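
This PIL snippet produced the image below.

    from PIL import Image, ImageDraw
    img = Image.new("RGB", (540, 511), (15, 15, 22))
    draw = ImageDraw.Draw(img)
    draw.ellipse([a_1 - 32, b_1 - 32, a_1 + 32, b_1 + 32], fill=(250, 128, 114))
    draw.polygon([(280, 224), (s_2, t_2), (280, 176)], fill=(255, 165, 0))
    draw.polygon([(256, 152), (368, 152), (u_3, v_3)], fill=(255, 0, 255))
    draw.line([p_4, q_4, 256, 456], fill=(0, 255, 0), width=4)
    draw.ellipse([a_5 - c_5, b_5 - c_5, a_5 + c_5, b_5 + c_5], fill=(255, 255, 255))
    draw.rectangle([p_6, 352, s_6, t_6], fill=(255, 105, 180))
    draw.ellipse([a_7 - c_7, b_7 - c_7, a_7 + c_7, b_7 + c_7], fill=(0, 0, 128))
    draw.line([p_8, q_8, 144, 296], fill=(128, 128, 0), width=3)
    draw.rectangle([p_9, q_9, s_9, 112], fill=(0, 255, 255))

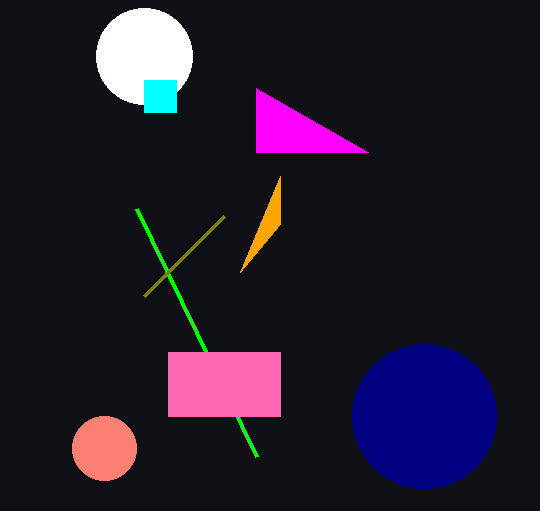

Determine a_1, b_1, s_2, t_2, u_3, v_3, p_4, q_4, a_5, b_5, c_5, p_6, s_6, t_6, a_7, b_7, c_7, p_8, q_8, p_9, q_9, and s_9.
a_1 = 104, b_1 = 448, s_2 = 240, t_2 = 272, u_3 = 256, v_3 = 88, p_4 = 136, q_4 = 208, a_5 = 144, b_5 = 56, c_5 = 48, p_6 = 168, s_6 = 280, t_6 = 416, a_7 = 424, b_7 = 416, c_7 = 72, p_8 = 224, q_8 = 216, p_9 = 144, q_9 = 80, s_9 = 176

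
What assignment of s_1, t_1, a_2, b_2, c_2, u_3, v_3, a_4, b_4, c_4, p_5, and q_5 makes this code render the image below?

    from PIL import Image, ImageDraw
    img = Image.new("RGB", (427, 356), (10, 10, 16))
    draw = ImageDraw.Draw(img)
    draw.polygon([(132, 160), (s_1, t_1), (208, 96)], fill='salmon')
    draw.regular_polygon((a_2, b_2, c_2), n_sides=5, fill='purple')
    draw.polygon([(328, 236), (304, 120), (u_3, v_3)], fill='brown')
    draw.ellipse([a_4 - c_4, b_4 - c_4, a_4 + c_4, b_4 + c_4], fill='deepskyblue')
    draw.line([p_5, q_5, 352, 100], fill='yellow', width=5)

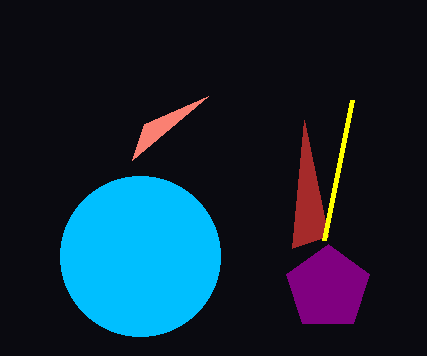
s_1 = 144, t_1 = 124, a_2 = 328, b_2 = 288, c_2 = 44, u_3 = 292, v_3 = 248, a_4 = 140, b_4 = 256, c_4 = 80, p_5 = 324, q_5 = 240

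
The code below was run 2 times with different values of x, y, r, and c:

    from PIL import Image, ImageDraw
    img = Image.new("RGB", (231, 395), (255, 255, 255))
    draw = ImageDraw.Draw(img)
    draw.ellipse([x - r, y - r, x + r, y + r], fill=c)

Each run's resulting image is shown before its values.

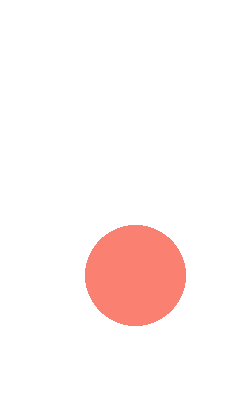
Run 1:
x = 135, y = 275, r = 50, c = 'salmon'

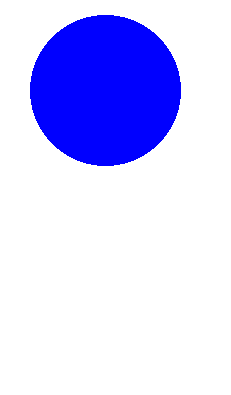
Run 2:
x = 105
y = 90
r = 75
c = 'blue'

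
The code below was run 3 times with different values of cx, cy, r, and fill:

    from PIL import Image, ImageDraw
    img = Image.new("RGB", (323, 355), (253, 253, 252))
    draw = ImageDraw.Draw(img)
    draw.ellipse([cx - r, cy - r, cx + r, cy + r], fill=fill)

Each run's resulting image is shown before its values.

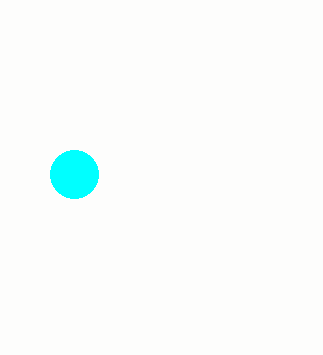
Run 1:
cx = 74; cy = 174; r = 24; fill = 'cyan'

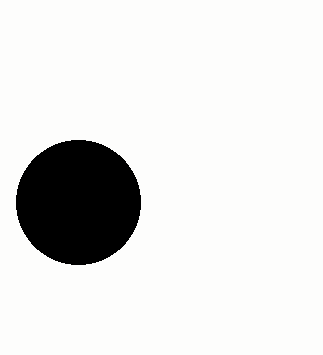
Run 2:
cx = 78, cy = 202, r = 62, fill = 'black'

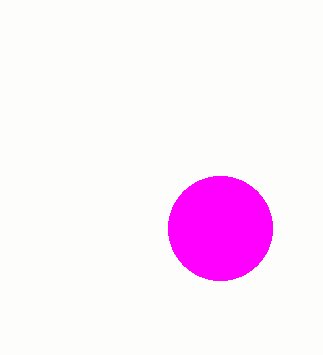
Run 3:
cx = 220; cy = 228; r = 52; fill = 'magenta'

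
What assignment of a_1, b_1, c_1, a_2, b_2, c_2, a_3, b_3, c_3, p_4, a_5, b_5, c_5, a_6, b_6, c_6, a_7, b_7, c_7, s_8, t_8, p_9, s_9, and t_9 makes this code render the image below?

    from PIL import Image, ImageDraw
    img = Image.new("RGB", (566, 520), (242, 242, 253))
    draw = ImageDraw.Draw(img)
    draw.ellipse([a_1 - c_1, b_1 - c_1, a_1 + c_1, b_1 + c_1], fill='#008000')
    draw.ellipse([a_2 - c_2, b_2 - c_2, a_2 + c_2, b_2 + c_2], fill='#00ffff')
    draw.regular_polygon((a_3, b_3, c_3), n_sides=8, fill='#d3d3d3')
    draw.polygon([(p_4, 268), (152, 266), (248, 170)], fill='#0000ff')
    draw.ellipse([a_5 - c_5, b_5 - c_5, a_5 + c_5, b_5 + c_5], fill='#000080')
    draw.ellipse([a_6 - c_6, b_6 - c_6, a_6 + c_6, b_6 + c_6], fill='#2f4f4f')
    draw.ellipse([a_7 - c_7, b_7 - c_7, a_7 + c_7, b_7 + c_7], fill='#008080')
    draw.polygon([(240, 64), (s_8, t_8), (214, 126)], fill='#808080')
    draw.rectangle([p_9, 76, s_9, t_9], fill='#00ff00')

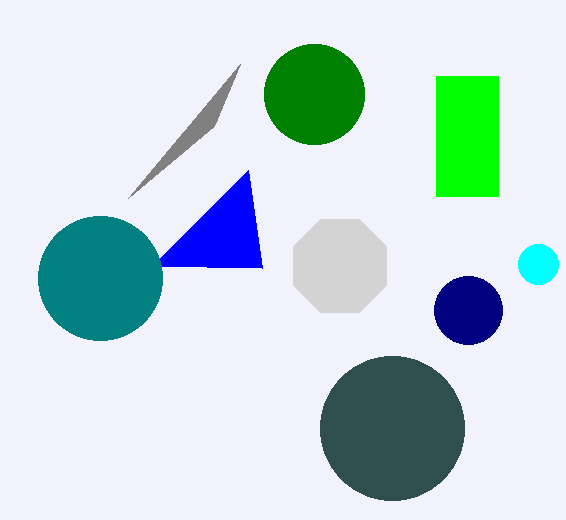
a_1 = 314; b_1 = 94; c_1 = 50; a_2 = 538; b_2 = 264; c_2 = 20; a_3 = 340; b_3 = 266; c_3 = 50; p_4 = 262; a_5 = 468; b_5 = 310; c_5 = 34; a_6 = 392; b_6 = 428; c_6 = 72; a_7 = 100; b_7 = 278; c_7 = 62; s_8 = 128; t_8 = 198; p_9 = 436; s_9 = 498; t_9 = 196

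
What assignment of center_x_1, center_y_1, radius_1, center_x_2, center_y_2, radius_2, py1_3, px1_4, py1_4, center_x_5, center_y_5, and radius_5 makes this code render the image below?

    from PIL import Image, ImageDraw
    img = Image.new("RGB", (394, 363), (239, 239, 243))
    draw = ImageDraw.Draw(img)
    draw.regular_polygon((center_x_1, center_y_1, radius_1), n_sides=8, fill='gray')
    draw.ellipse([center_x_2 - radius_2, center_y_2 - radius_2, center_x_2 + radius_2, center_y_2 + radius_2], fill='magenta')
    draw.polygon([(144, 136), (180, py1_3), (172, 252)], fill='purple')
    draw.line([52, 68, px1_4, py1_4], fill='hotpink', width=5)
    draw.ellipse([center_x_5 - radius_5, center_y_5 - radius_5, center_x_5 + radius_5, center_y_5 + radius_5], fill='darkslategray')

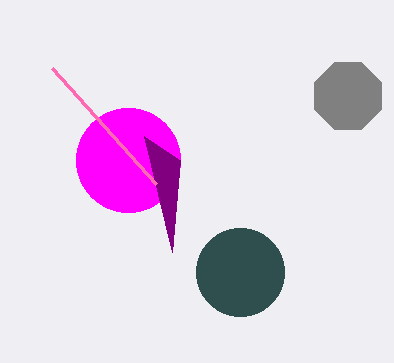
center_x_1 = 348; center_y_1 = 96; radius_1 = 36; center_x_2 = 128; center_y_2 = 160; radius_2 = 52; py1_3 = 160; px1_4 = 156; py1_4 = 184; center_x_5 = 240; center_y_5 = 272; radius_5 = 44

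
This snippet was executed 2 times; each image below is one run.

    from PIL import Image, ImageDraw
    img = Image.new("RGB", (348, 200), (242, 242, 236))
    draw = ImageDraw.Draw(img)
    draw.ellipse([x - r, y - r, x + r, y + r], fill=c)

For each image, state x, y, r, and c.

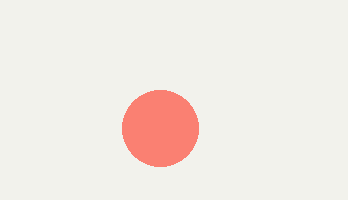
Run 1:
x = 160; y = 128; r = 38; c = 'salmon'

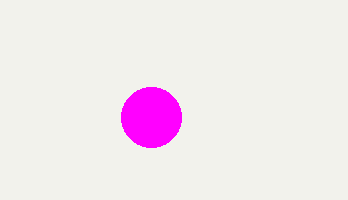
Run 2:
x = 151; y = 117; r = 30; c = 'magenta'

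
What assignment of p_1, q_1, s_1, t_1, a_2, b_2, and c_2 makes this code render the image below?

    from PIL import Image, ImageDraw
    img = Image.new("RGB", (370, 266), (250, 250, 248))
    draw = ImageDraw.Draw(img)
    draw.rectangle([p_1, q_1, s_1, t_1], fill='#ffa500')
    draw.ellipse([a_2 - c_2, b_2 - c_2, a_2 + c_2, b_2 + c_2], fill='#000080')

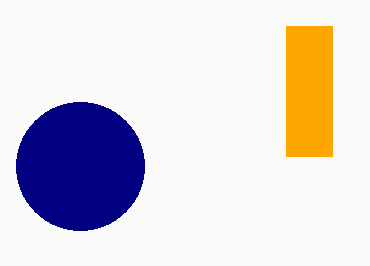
p_1 = 286, q_1 = 26, s_1 = 332, t_1 = 156, a_2 = 80, b_2 = 166, c_2 = 64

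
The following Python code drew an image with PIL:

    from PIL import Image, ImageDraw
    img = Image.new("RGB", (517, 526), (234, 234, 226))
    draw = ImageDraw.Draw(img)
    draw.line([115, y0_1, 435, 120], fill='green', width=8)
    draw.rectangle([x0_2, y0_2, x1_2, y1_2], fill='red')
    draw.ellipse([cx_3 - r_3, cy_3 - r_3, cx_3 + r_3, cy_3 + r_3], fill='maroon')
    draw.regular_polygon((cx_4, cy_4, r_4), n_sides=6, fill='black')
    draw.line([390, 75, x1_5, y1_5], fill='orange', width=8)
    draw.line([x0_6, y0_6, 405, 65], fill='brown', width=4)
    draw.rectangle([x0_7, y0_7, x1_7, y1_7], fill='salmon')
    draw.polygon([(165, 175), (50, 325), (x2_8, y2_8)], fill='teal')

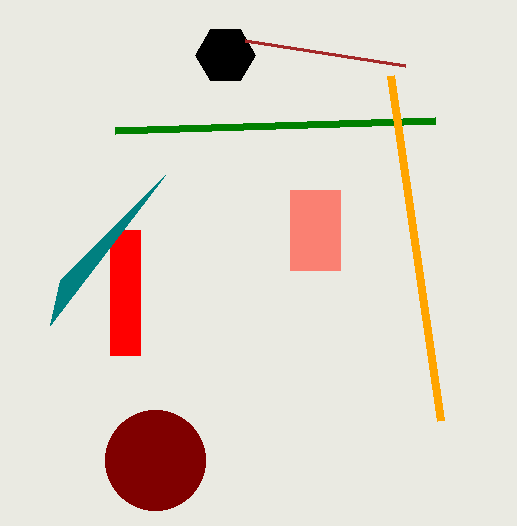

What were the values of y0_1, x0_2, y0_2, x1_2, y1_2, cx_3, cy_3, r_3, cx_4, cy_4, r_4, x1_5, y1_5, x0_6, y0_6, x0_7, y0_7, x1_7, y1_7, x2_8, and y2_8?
y0_1 = 130
x0_2 = 110
y0_2 = 230
x1_2 = 140
y1_2 = 355
cx_3 = 155
cy_3 = 460
r_3 = 50
cx_4 = 225
cy_4 = 55
r_4 = 30
x1_5 = 440
y1_5 = 420
x0_6 = 245
y0_6 = 40
x0_7 = 290
y0_7 = 190
x1_7 = 340
y1_7 = 270
x2_8 = 60
y2_8 = 280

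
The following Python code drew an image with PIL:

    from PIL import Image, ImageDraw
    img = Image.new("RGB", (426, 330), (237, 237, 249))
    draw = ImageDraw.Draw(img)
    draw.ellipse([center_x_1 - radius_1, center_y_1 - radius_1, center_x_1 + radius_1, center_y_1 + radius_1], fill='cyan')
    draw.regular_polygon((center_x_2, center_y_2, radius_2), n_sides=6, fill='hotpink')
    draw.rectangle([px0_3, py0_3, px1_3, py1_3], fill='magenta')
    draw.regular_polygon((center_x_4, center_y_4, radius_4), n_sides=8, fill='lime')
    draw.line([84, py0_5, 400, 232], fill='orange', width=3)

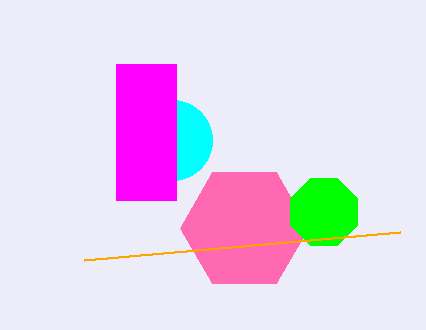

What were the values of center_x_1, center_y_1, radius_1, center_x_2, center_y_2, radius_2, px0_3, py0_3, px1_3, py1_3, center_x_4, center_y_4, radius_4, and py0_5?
center_x_1 = 172
center_y_1 = 140
radius_1 = 40
center_x_2 = 244
center_y_2 = 228
radius_2 = 64
px0_3 = 116
py0_3 = 64
px1_3 = 176
py1_3 = 200
center_x_4 = 324
center_y_4 = 212
radius_4 = 36
py0_5 = 260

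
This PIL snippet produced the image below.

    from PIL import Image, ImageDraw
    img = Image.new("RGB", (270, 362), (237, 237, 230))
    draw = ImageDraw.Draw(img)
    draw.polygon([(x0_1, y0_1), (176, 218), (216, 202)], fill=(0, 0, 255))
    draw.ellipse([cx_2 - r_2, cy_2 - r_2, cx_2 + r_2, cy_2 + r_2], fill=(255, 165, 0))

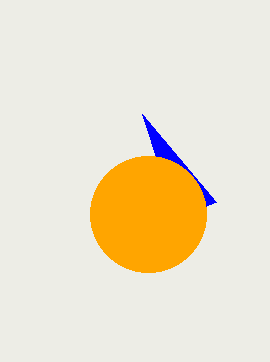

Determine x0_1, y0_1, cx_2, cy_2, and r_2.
x0_1 = 142
y0_1 = 114
cx_2 = 148
cy_2 = 214
r_2 = 58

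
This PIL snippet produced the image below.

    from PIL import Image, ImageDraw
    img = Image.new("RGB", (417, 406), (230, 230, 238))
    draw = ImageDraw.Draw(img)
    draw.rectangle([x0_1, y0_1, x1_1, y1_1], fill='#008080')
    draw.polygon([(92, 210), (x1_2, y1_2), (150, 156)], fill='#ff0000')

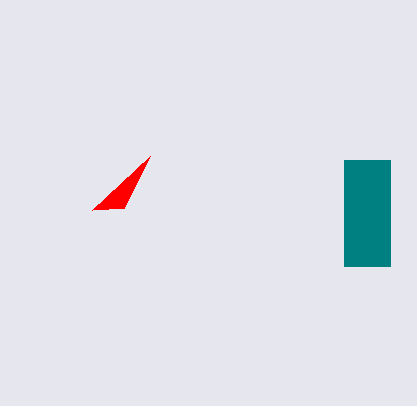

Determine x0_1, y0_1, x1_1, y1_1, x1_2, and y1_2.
x0_1 = 344; y0_1 = 160; x1_1 = 390; y1_1 = 266; x1_2 = 124; y1_2 = 208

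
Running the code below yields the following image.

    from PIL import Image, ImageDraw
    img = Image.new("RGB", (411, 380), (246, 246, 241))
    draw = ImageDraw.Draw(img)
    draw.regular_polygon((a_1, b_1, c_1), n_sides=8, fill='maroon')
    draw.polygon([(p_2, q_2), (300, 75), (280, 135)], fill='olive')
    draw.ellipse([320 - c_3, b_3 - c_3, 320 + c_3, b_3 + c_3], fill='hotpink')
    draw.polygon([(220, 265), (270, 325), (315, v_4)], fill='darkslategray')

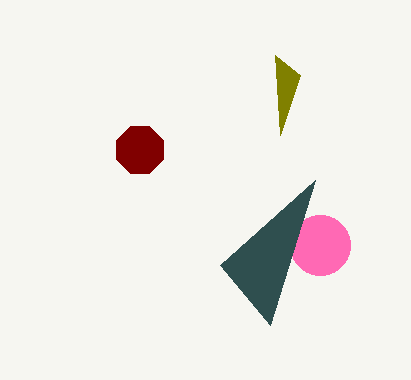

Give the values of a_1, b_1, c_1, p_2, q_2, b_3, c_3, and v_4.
a_1 = 140; b_1 = 150; c_1 = 25; p_2 = 275; q_2 = 55; b_3 = 245; c_3 = 30; v_4 = 180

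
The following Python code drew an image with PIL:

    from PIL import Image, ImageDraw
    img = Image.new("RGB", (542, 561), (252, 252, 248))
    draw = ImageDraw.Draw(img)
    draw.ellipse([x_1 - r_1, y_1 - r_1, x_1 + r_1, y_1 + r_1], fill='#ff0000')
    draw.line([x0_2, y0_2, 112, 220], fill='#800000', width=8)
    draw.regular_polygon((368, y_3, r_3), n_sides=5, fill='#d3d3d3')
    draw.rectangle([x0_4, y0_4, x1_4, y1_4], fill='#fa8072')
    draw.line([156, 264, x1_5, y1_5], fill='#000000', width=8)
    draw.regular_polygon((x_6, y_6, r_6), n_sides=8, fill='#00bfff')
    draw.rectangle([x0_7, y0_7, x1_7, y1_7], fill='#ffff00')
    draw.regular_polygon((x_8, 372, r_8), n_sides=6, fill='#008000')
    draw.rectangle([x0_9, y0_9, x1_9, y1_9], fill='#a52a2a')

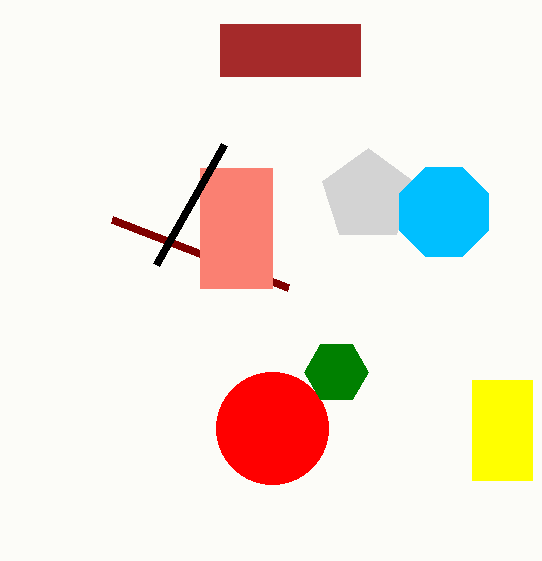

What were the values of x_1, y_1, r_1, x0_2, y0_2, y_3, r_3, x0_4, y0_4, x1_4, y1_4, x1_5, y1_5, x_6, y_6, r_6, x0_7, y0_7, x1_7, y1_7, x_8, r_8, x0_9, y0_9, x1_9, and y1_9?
x_1 = 272
y_1 = 428
r_1 = 56
x0_2 = 288
y0_2 = 288
y_3 = 196
r_3 = 48
x0_4 = 200
y0_4 = 168
x1_4 = 272
y1_4 = 288
x1_5 = 224
y1_5 = 144
x_6 = 444
y_6 = 212
r_6 = 48
x0_7 = 472
y0_7 = 380
x1_7 = 532
y1_7 = 480
x_8 = 336
r_8 = 32
x0_9 = 220
y0_9 = 24
x1_9 = 360
y1_9 = 76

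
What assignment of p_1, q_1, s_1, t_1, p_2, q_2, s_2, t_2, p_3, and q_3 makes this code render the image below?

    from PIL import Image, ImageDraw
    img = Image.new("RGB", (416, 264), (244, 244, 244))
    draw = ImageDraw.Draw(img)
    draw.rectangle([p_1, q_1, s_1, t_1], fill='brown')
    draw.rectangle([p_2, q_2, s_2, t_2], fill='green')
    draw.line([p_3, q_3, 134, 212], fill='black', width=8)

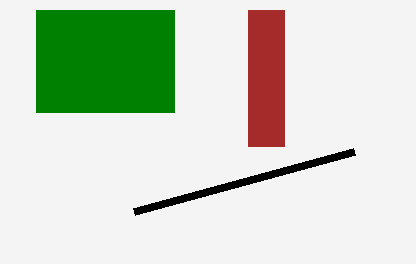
p_1 = 248, q_1 = 10, s_1 = 284, t_1 = 146, p_2 = 36, q_2 = 10, s_2 = 174, t_2 = 112, p_3 = 354, q_3 = 152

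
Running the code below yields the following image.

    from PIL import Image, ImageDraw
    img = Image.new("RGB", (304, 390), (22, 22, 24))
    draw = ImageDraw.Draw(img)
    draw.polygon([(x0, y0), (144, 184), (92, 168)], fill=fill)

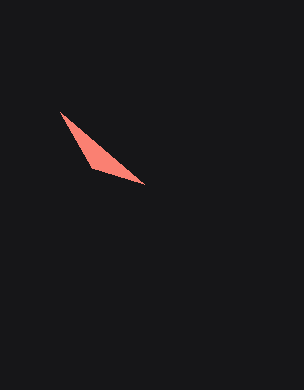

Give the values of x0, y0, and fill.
x0 = 60
y0 = 112
fill = 'salmon'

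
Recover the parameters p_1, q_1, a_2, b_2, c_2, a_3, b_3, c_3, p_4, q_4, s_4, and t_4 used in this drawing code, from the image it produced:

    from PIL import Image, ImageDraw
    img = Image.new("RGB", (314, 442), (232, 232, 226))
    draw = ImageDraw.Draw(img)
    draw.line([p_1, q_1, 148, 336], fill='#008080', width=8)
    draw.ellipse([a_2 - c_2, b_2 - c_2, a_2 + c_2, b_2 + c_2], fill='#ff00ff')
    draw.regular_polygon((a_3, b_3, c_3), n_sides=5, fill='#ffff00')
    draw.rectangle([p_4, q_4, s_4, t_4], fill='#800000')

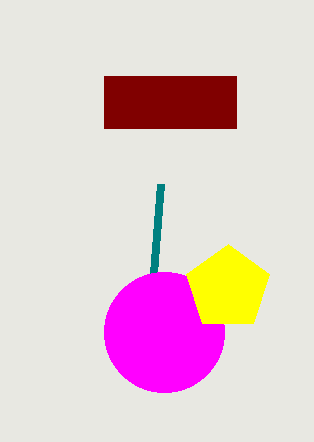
p_1 = 160
q_1 = 184
a_2 = 164
b_2 = 332
c_2 = 60
a_3 = 228
b_3 = 288
c_3 = 44
p_4 = 104
q_4 = 76
s_4 = 236
t_4 = 128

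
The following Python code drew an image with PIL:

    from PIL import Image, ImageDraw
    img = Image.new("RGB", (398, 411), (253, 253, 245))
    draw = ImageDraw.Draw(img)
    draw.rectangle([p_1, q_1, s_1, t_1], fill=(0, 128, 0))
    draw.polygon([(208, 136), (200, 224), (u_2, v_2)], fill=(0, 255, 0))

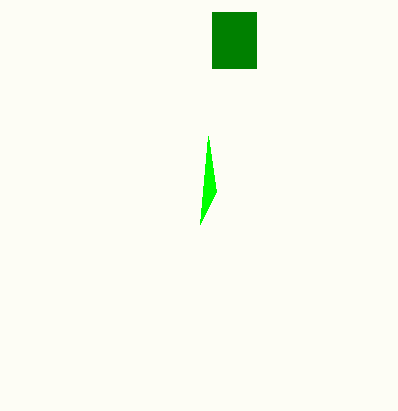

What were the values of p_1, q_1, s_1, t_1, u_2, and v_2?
p_1 = 212; q_1 = 12; s_1 = 256; t_1 = 68; u_2 = 216; v_2 = 192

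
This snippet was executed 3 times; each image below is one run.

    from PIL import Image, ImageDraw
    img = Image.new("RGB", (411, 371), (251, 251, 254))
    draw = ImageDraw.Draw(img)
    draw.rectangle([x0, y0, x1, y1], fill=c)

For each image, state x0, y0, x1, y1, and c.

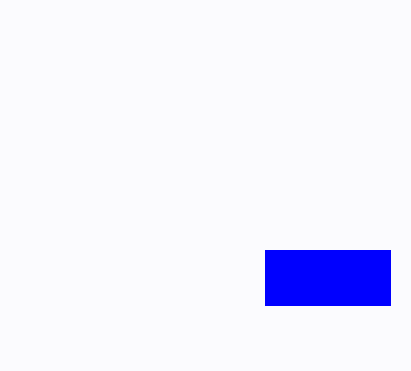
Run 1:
x0 = 265, y0 = 250, x1 = 390, y1 = 305, c = 'blue'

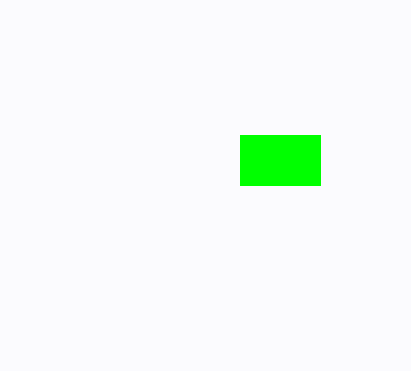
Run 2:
x0 = 240
y0 = 135
x1 = 320
y1 = 185
c = 'lime'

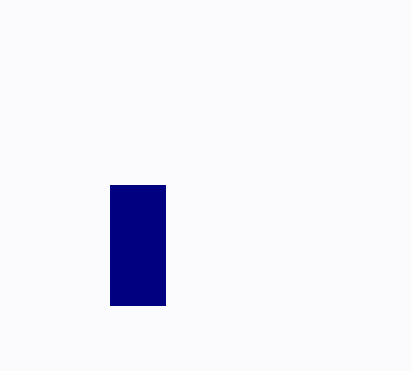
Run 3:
x0 = 110; y0 = 185; x1 = 165; y1 = 305; c = 'navy'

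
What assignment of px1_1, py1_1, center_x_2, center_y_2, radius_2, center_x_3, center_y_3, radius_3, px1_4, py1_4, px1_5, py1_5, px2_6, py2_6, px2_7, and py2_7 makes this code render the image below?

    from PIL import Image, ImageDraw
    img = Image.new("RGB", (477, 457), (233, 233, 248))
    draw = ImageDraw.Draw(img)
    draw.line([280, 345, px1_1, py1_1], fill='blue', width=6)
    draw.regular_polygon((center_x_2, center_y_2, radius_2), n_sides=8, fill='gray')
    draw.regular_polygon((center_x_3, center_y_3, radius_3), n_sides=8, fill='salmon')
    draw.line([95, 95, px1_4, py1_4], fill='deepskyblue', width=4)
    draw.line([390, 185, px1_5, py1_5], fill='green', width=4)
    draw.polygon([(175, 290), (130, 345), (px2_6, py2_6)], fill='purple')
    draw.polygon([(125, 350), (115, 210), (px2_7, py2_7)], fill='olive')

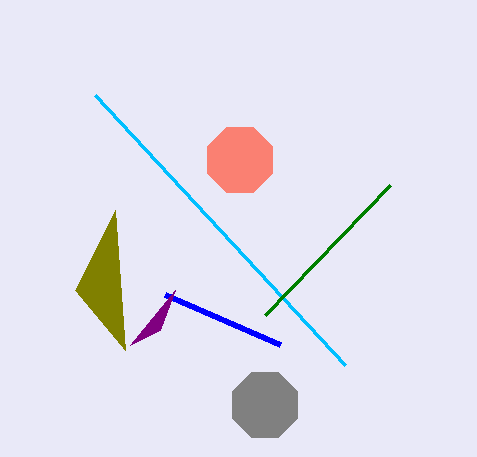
px1_1 = 165; py1_1 = 295; center_x_2 = 265; center_y_2 = 405; radius_2 = 35; center_x_3 = 240; center_y_3 = 160; radius_3 = 35; px1_4 = 345; py1_4 = 365; px1_5 = 265; py1_5 = 315; px2_6 = 160; py2_6 = 330; px2_7 = 75; py2_7 = 290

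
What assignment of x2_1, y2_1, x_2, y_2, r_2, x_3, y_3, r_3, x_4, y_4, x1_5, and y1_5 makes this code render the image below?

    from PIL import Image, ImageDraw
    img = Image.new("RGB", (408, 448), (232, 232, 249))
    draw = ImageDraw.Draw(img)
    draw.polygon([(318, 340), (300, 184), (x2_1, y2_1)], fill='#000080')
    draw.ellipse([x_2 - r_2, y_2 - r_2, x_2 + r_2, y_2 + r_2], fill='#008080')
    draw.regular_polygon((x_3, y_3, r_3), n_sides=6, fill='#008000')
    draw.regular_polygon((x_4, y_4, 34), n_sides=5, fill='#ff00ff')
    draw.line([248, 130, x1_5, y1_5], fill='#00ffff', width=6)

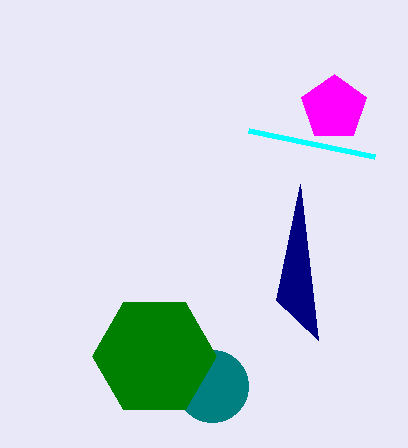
x2_1 = 276
y2_1 = 300
x_2 = 212
y_2 = 386
r_2 = 36
x_3 = 154
y_3 = 356
r_3 = 62
x_4 = 334
y_4 = 108
x1_5 = 374
y1_5 = 156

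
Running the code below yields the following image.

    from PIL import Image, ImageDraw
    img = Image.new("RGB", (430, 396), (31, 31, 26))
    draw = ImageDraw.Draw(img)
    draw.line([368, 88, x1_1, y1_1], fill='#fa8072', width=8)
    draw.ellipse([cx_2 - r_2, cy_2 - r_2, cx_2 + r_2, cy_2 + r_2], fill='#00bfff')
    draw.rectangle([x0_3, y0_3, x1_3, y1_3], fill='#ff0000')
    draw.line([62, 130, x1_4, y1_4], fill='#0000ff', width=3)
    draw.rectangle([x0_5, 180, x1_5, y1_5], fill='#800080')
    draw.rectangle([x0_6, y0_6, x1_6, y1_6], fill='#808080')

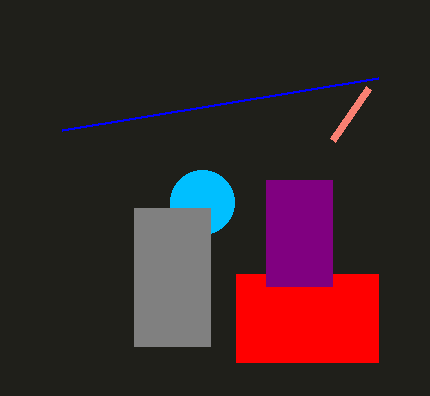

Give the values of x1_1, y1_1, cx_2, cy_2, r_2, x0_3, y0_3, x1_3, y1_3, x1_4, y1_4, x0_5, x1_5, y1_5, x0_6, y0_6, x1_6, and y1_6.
x1_1 = 332; y1_1 = 140; cx_2 = 202; cy_2 = 202; r_2 = 32; x0_3 = 236; y0_3 = 274; x1_3 = 378; y1_3 = 362; x1_4 = 378; y1_4 = 78; x0_5 = 266; x1_5 = 332; y1_5 = 286; x0_6 = 134; y0_6 = 208; x1_6 = 210; y1_6 = 346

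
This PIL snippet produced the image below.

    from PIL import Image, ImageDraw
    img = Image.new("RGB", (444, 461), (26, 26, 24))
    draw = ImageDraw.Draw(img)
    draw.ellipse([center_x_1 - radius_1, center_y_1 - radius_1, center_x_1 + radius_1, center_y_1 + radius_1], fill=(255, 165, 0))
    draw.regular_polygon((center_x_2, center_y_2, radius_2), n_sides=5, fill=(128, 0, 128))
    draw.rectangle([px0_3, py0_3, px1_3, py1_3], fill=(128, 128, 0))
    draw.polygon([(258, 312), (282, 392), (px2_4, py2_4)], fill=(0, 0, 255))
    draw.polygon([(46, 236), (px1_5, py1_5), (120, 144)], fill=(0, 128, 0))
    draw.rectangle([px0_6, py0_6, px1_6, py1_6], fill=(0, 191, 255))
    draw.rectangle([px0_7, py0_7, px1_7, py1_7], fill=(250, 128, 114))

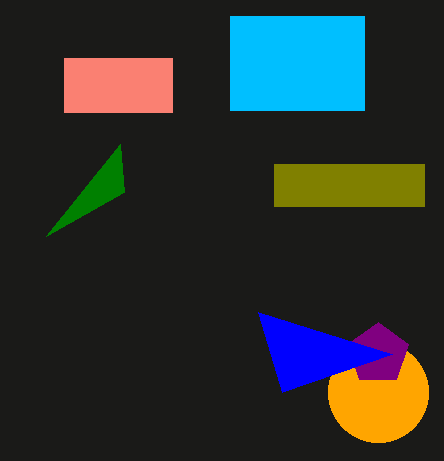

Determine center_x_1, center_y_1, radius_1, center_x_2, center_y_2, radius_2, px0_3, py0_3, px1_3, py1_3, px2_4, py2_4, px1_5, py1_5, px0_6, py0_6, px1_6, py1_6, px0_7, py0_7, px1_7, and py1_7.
center_x_1 = 378; center_y_1 = 392; radius_1 = 50; center_x_2 = 378; center_y_2 = 354; radius_2 = 32; px0_3 = 274; py0_3 = 164; px1_3 = 424; py1_3 = 206; px2_4 = 392; py2_4 = 354; px1_5 = 124; py1_5 = 192; px0_6 = 230; py0_6 = 16; px1_6 = 364; py1_6 = 110; px0_7 = 64; py0_7 = 58; px1_7 = 172; py1_7 = 112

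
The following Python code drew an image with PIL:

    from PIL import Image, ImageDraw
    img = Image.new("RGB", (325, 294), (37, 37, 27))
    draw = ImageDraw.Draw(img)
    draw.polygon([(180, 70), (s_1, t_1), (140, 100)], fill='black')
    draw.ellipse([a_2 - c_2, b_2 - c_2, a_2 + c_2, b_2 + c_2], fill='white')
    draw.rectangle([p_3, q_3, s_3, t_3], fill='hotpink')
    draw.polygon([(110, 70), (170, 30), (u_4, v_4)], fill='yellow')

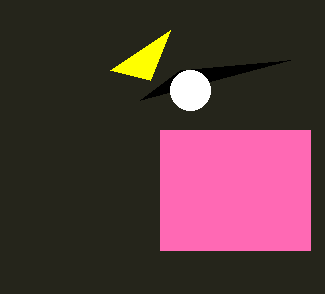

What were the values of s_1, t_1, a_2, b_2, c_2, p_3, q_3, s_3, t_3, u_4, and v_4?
s_1 = 290
t_1 = 60
a_2 = 190
b_2 = 90
c_2 = 20
p_3 = 160
q_3 = 130
s_3 = 310
t_3 = 250
u_4 = 150
v_4 = 80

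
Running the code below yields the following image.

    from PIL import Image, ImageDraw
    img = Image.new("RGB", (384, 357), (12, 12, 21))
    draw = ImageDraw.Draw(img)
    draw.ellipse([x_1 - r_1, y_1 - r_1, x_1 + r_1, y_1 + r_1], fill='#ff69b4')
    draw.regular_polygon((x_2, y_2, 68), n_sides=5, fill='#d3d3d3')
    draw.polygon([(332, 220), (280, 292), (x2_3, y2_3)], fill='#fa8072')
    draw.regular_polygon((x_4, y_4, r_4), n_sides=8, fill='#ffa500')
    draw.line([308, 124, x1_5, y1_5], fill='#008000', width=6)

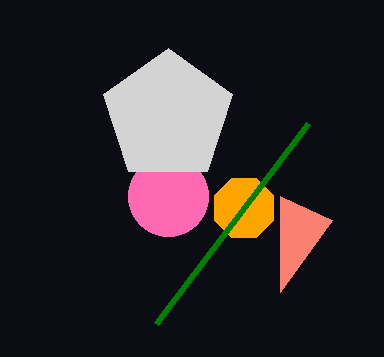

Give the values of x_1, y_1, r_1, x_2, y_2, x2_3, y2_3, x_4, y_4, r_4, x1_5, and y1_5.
x_1 = 168
y_1 = 196
r_1 = 40
x_2 = 168
y_2 = 116
x2_3 = 280
y2_3 = 196
x_4 = 244
y_4 = 208
r_4 = 32
x1_5 = 156
y1_5 = 324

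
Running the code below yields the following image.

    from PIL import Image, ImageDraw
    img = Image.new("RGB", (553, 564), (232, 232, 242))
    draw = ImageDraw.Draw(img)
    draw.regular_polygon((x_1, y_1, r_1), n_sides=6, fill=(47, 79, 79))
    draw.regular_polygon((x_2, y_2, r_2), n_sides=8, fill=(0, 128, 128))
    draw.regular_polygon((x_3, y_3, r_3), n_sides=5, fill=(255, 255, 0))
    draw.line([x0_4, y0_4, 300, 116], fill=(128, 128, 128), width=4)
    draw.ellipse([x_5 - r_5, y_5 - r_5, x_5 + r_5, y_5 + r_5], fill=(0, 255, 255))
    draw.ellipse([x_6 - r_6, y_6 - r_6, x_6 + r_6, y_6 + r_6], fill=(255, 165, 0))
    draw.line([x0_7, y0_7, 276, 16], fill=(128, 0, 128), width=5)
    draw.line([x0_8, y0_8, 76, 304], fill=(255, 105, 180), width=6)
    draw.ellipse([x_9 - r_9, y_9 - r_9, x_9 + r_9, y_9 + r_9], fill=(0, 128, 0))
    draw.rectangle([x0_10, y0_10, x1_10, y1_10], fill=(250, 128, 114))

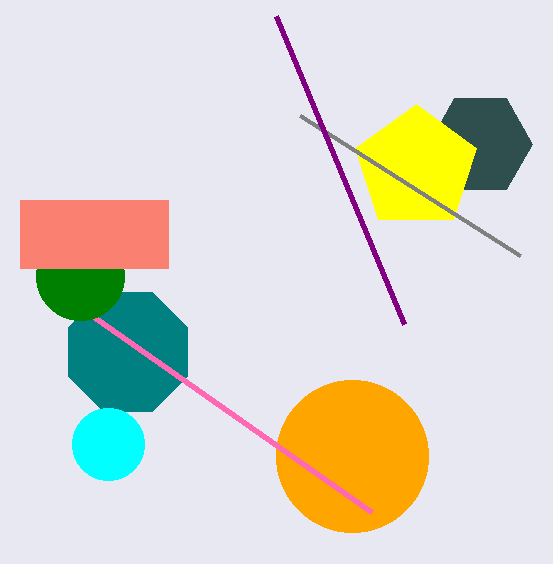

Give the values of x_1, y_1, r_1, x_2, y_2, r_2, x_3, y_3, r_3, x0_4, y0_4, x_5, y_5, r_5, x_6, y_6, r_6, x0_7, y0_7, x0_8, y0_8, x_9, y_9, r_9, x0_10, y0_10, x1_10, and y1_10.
x_1 = 480
y_1 = 144
r_1 = 52
x_2 = 128
y_2 = 352
r_2 = 64
x_3 = 416
y_3 = 168
r_3 = 64
x0_4 = 520
y0_4 = 256
x_5 = 108
y_5 = 444
r_5 = 36
x_6 = 352
y_6 = 456
r_6 = 76
x0_7 = 404
y0_7 = 324
x0_8 = 372
y0_8 = 512
x_9 = 80
y_9 = 276
r_9 = 44
x0_10 = 20
y0_10 = 200
x1_10 = 168
y1_10 = 268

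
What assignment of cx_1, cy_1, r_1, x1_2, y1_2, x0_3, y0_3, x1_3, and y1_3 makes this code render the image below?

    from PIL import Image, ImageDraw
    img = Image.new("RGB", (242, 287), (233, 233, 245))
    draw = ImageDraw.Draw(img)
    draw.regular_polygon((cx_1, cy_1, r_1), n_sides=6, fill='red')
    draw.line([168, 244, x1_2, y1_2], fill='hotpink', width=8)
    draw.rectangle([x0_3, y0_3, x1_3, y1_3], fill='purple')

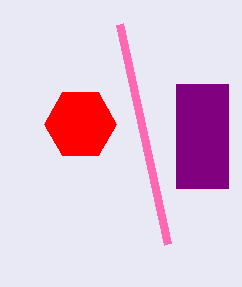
cx_1 = 80, cy_1 = 124, r_1 = 36, x1_2 = 120, y1_2 = 24, x0_3 = 176, y0_3 = 84, x1_3 = 228, y1_3 = 188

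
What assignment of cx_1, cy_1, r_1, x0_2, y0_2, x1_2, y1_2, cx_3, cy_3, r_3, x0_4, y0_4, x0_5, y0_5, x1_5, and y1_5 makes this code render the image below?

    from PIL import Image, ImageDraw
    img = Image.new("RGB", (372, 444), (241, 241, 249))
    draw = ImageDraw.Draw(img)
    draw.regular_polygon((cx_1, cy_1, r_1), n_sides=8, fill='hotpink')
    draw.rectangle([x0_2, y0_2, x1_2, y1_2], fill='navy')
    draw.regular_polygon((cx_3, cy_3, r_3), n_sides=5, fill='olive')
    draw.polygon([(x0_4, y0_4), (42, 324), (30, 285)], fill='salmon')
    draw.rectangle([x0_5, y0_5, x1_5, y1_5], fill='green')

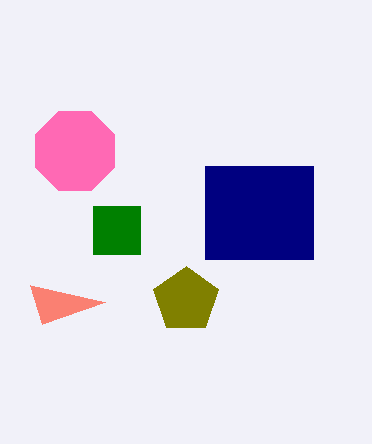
cx_1 = 75
cy_1 = 151
r_1 = 43
x0_2 = 205
y0_2 = 166
x1_2 = 313
y1_2 = 259
cx_3 = 186
cy_3 = 300
r_3 = 34
x0_4 = 105
y0_4 = 302
x0_5 = 93
y0_5 = 206
x1_5 = 140
y1_5 = 254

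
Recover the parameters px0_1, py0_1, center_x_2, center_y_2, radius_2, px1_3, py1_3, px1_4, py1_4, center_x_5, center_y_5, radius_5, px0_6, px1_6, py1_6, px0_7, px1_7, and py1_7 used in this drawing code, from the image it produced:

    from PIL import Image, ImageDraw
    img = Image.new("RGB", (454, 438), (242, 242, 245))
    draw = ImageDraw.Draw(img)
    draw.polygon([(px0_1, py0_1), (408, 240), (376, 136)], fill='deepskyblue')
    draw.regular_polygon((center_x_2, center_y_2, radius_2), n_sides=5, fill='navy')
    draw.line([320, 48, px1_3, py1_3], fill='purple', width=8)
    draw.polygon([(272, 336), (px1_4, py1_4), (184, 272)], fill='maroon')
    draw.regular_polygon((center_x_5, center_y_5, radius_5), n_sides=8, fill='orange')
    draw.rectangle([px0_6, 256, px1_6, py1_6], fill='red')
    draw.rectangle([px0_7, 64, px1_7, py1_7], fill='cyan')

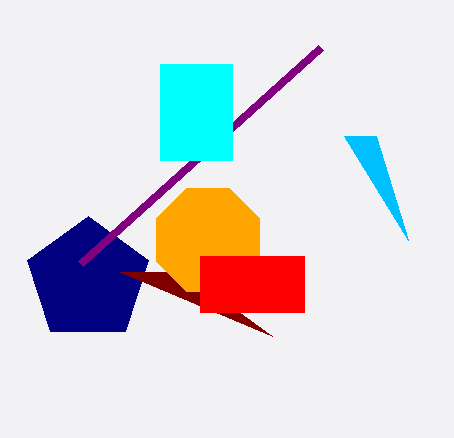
px0_1 = 344, py0_1 = 136, center_x_2 = 88, center_y_2 = 280, radius_2 = 64, px1_3 = 80, py1_3 = 264, px1_4 = 120, py1_4 = 272, center_x_5 = 208, center_y_5 = 240, radius_5 = 56, px0_6 = 200, px1_6 = 304, py1_6 = 312, px0_7 = 160, px1_7 = 232, py1_7 = 160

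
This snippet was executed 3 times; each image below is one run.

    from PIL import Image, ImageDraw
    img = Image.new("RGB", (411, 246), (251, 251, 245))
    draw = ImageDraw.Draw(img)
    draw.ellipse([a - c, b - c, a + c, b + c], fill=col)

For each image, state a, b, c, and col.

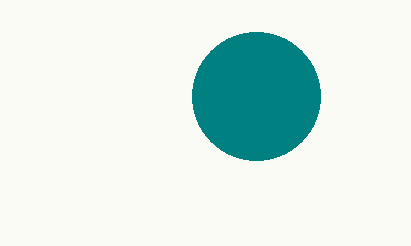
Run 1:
a = 256, b = 96, c = 64, col = 'teal'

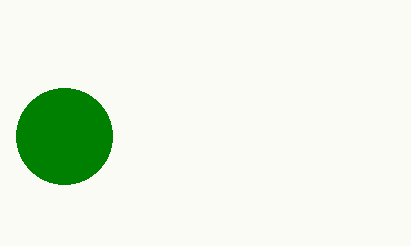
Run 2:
a = 64; b = 136; c = 48; col = 'green'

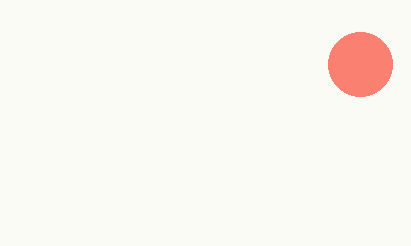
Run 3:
a = 360, b = 64, c = 32, col = 'salmon'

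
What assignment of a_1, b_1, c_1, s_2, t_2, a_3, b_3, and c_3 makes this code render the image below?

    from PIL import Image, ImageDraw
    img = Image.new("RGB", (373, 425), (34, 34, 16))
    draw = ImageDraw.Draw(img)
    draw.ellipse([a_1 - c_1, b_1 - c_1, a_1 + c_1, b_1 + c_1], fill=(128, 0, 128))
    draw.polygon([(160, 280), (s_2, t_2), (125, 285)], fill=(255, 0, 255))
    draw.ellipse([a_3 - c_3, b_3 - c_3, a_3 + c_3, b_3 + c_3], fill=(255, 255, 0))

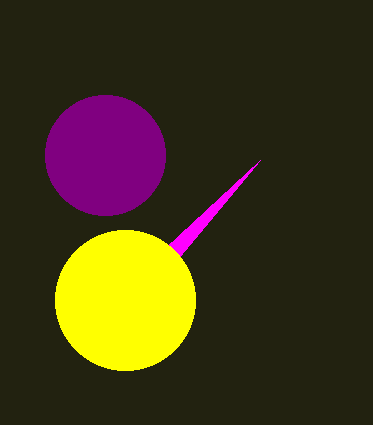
a_1 = 105
b_1 = 155
c_1 = 60
s_2 = 260
t_2 = 160
a_3 = 125
b_3 = 300
c_3 = 70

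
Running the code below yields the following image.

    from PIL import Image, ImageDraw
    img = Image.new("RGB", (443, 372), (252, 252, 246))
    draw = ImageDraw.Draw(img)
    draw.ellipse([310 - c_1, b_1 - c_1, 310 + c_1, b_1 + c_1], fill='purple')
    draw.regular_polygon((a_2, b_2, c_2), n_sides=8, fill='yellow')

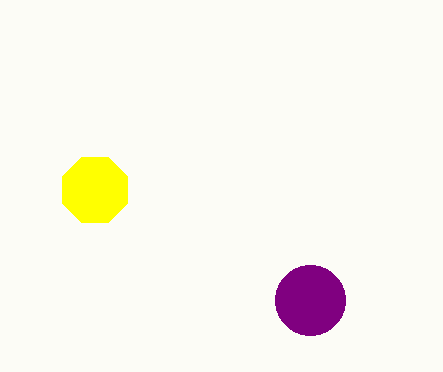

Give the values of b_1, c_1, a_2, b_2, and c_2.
b_1 = 300; c_1 = 35; a_2 = 95; b_2 = 190; c_2 = 35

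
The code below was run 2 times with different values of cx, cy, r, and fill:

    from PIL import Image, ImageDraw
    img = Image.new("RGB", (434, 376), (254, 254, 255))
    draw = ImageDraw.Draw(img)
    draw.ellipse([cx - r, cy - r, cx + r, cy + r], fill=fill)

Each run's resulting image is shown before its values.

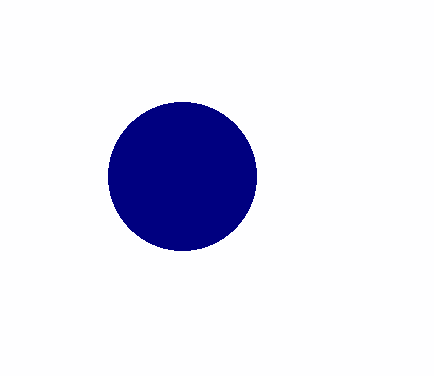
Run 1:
cx = 182; cy = 176; r = 74; fill = 'navy'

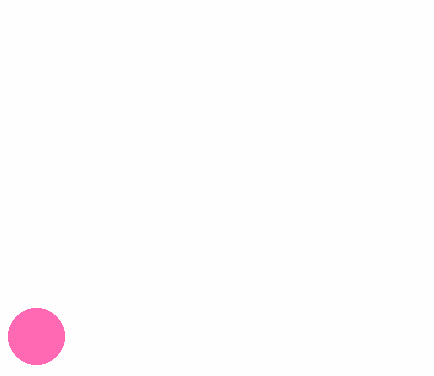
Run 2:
cx = 36; cy = 336; r = 28; fill = 'hotpink'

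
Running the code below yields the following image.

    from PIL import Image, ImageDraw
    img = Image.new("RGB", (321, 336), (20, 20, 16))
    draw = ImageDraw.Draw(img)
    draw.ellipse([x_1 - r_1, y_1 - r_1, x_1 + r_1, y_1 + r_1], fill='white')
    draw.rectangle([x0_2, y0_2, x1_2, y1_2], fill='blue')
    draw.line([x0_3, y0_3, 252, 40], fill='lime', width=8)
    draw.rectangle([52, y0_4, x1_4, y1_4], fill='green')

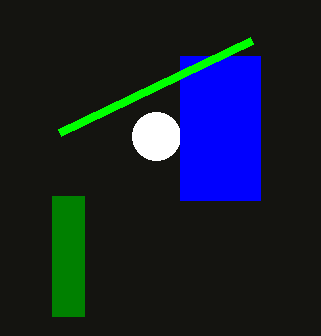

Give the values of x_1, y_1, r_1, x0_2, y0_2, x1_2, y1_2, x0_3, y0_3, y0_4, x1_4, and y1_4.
x_1 = 156; y_1 = 136; r_1 = 24; x0_2 = 180; y0_2 = 56; x1_2 = 260; y1_2 = 200; x0_3 = 60; y0_3 = 132; y0_4 = 196; x1_4 = 84; y1_4 = 316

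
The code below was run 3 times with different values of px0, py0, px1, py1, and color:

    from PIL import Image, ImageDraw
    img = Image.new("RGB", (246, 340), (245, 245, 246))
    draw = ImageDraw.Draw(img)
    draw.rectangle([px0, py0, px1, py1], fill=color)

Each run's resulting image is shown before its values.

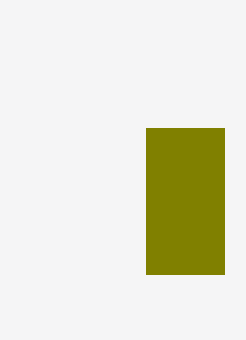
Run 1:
px0 = 146; py0 = 128; px1 = 224; py1 = 274; color = 'olive'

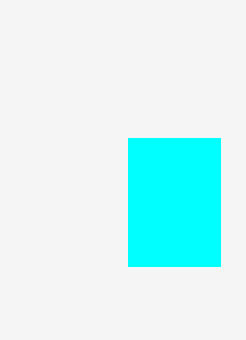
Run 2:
px0 = 128, py0 = 138, px1 = 220, py1 = 266, color = 'cyan'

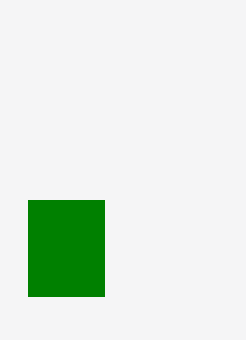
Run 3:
px0 = 28; py0 = 200; px1 = 104; py1 = 296; color = 'green'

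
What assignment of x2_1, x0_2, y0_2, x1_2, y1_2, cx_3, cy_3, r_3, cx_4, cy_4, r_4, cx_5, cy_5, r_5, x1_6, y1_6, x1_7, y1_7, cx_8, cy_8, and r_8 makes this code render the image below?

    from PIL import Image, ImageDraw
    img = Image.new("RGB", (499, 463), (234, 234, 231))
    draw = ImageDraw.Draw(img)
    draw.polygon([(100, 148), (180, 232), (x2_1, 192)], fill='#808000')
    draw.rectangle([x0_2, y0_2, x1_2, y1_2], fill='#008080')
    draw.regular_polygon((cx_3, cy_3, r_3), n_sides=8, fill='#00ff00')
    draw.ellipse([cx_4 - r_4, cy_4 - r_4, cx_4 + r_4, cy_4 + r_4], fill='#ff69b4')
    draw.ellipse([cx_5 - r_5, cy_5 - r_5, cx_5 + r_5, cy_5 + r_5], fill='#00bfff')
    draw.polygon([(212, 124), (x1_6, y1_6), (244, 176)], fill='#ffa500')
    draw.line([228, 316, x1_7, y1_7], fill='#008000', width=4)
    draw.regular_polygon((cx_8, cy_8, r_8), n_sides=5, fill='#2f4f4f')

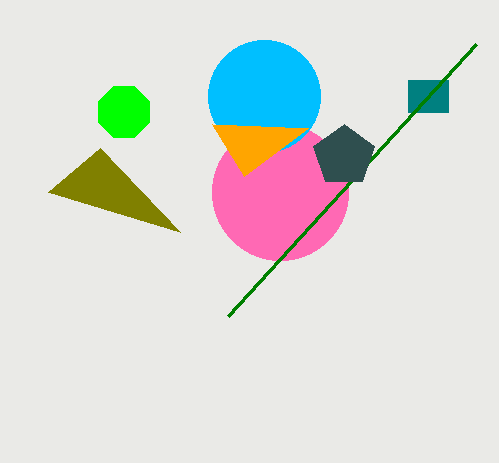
x2_1 = 48
x0_2 = 408
y0_2 = 80
x1_2 = 448
y1_2 = 112
cx_3 = 124
cy_3 = 112
r_3 = 28
cx_4 = 280
cy_4 = 192
r_4 = 68
cx_5 = 264
cy_5 = 96
r_5 = 56
x1_6 = 308
y1_6 = 128
x1_7 = 476
y1_7 = 44
cx_8 = 344
cy_8 = 156
r_8 = 32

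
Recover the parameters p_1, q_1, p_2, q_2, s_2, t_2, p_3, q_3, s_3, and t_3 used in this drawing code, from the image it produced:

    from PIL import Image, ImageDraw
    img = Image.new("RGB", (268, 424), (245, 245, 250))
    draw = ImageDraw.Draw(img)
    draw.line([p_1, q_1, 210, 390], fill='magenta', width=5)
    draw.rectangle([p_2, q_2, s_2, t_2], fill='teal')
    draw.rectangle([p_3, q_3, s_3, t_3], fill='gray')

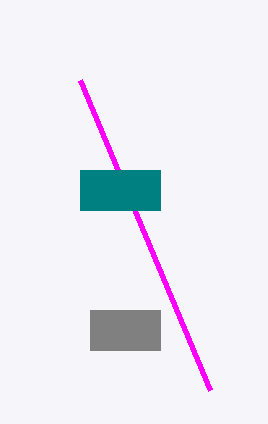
p_1 = 80
q_1 = 80
p_2 = 80
q_2 = 170
s_2 = 160
t_2 = 210
p_3 = 90
q_3 = 310
s_3 = 160
t_3 = 350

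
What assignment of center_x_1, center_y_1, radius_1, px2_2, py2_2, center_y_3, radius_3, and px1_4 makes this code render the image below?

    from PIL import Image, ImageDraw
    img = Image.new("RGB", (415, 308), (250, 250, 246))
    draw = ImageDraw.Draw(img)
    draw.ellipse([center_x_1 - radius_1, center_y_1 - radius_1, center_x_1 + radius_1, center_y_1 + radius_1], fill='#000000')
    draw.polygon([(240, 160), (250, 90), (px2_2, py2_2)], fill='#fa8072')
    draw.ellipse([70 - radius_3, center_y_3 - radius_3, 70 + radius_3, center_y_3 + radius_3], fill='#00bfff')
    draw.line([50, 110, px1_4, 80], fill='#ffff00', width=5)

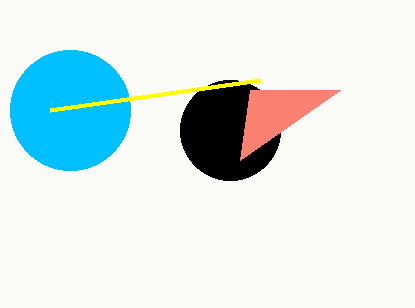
center_x_1 = 230, center_y_1 = 130, radius_1 = 50, px2_2 = 340, py2_2 = 90, center_y_3 = 110, radius_3 = 60, px1_4 = 260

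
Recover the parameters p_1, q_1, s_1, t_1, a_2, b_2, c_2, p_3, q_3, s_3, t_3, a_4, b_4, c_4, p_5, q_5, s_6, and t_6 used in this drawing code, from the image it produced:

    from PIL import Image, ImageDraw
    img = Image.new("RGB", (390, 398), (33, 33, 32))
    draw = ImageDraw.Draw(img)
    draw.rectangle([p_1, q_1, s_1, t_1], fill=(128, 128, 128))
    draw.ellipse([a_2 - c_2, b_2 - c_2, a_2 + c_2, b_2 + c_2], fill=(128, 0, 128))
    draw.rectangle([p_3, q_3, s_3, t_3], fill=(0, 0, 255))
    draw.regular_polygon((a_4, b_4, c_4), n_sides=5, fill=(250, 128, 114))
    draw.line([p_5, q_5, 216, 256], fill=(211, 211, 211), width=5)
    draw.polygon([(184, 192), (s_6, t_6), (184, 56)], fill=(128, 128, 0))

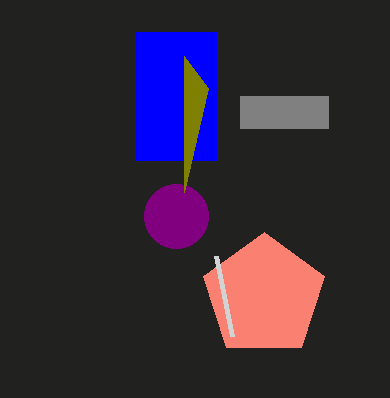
p_1 = 240, q_1 = 96, s_1 = 328, t_1 = 128, a_2 = 176, b_2 = 216, c_2 = 32, p_3 = 136, q_3 = 32, s_3 = 216, t_3 = 160, a_4 = 264, b_4 = 296, c_4 = 64, p_5 = 232, q_5 = 336, s_6 = 208, t_6 = 88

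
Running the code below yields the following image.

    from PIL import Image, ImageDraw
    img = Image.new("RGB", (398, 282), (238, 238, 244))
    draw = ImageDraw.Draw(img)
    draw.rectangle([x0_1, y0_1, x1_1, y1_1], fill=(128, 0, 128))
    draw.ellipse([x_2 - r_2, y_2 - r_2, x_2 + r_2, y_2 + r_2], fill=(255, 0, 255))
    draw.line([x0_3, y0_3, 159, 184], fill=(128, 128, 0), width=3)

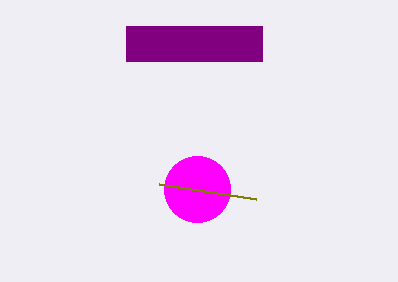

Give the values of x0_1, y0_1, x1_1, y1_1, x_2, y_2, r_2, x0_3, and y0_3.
x0_1 = 126, y0_1 = 26, x1_1 = 262, y1_1 = 61, x_2 = 197, y_2 = 189, r_2 = 33, x0_3 = 256, y0_3 = 199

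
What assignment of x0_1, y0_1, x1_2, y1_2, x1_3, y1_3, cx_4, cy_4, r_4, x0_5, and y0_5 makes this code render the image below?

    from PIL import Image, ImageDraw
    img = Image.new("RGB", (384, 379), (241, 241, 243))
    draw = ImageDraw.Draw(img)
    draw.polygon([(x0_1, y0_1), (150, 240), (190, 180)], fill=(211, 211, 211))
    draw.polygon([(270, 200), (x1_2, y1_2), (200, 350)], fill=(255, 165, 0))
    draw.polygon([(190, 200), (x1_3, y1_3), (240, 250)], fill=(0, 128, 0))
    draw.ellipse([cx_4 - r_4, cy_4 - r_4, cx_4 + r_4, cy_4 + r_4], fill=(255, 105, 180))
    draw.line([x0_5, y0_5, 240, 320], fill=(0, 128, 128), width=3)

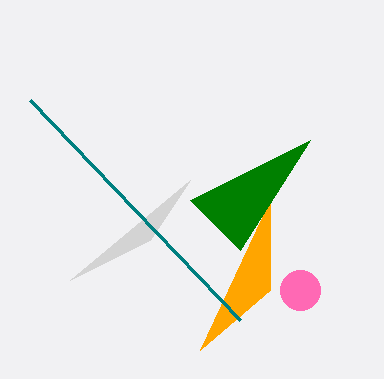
x0_1 = 70, y0_1 = 280, x1_2 = 270, y1_2 = 290, x1_3 = 310, y1_3 = 140, cx_4 = 300, cy_4 = 290, r_4 = 20, x0_5 = 30, y0_5 = 100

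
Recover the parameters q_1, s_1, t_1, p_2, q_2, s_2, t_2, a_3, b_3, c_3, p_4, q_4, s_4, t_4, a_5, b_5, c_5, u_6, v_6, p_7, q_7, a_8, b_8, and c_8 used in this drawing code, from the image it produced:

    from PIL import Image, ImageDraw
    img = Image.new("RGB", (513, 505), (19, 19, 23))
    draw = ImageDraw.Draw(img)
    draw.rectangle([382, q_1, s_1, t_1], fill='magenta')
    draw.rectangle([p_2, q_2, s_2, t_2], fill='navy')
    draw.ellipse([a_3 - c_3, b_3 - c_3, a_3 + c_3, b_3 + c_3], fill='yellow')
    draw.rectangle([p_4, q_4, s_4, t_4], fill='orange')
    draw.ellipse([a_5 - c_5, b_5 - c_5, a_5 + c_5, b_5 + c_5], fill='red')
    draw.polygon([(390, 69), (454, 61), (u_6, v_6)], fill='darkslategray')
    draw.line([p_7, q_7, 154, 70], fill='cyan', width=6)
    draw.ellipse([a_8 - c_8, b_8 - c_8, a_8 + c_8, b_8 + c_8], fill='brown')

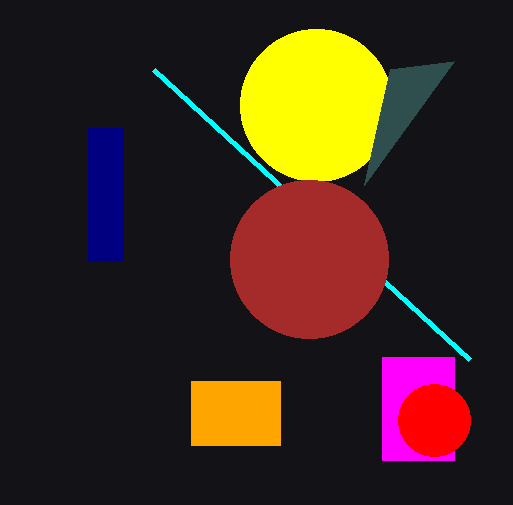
q_1 = 357, s_1 = 454, t_1 = 460, p_2 = 88, q_2 = 128, s_2 = 123, t_2 = 260, a_3 = 316, b_3 = 105, c_3 = 76, p_4 = 191, q_4 = 381, s_4 = 280, t_4 = 445, a_5 = 434, b_5 = 420, c_5 = 36, u_6 = 364, v_6 = 185, p_7 = 470, q_7 = 360, a_8 = 309, b_8 = 259, c_8 = 79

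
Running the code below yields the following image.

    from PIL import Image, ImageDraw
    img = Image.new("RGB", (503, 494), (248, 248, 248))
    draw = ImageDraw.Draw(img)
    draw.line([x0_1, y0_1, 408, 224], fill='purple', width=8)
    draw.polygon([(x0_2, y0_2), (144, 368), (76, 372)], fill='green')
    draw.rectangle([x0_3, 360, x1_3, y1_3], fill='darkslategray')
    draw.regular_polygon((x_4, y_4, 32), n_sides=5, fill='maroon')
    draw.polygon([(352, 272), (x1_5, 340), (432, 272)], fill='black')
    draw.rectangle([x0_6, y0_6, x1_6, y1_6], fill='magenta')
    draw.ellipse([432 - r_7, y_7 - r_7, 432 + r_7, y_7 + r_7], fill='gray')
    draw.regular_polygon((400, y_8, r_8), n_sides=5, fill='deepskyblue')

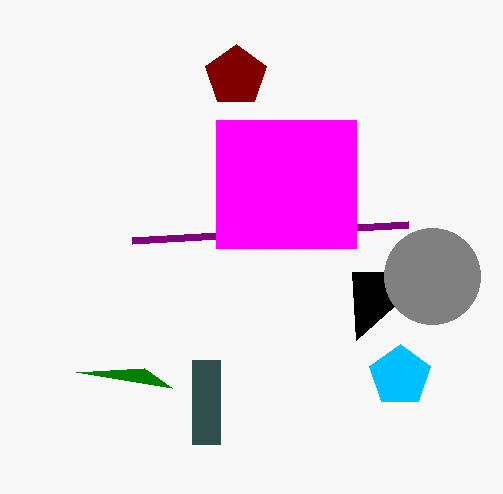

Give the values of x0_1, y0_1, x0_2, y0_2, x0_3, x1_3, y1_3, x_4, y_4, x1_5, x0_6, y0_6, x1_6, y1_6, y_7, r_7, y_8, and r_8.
x0_1 = 132; y0_1 = 240; x0_2 = 172; y0_2 = 388; x0_3 = 192; x1_3 = 220; y1_3 = 444; x_4 = 236; y_4 = 76; x1_5 = 356; x0_6 = 216; y0_6 = 120; x1_6 = 356; y1_6 = 248; y_7 = 276; r_7 = 48; y_8 = 376; r_8 = 32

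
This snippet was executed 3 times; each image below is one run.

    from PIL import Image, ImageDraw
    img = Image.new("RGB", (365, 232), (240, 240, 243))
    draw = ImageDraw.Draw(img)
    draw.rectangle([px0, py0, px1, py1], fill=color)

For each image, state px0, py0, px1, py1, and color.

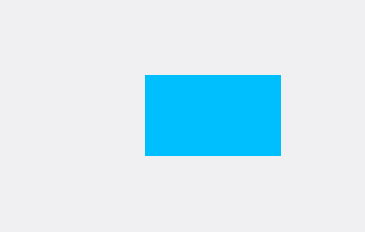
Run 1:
px0 = 145
py0 = 75
px1 = 280
py1 = 155
color = 'deepskyblue'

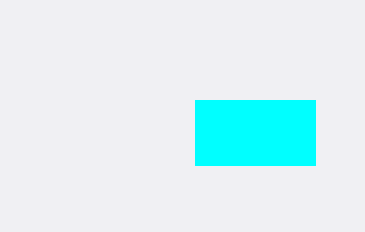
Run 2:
px0 = 195; py0 = 100; px1 = 315; py1 = 165; color = 'cyan'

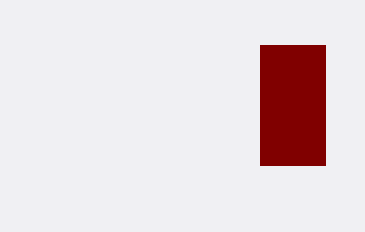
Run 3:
px0 = 260
py0 = 45
px1 = 325
py1 = 165
color = 'maroon'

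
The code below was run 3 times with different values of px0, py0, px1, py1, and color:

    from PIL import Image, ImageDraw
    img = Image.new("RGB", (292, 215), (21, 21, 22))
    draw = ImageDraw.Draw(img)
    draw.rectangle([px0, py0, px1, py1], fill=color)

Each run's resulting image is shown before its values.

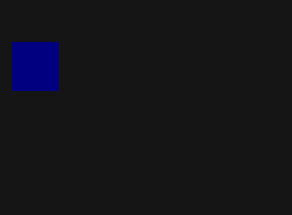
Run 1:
px0 = 12
py0 = 42
px1 = 58
py1 = 90
color = 'navy'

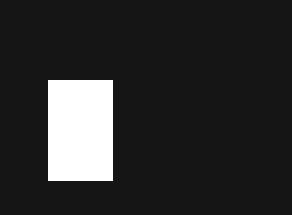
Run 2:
px0 = 48; py0 = 80; px1 = 112; py1 = 180; color = 'white'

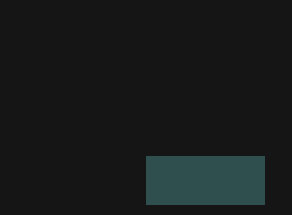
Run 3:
px0 = 146; py0 = 156; px1 = 264; py1 = 204; color = 'darkslategray'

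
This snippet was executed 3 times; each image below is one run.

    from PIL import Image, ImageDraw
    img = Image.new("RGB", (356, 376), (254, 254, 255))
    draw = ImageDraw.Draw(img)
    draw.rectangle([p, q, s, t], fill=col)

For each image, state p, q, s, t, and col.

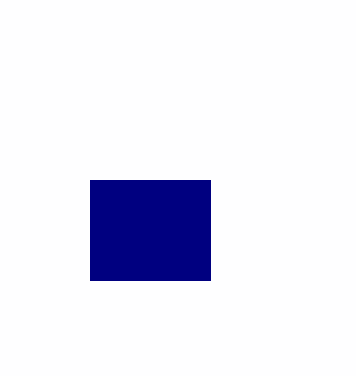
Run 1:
p = 90
q = 180
s = 210
t = 280
col = 'navy'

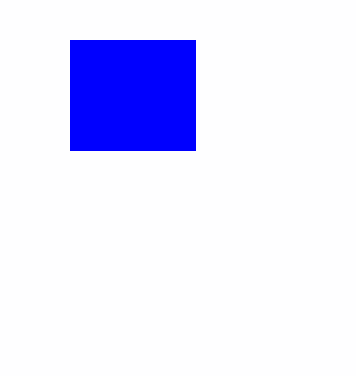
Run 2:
p = 70, q = 40, s = 195, t = 150, col = 'blue'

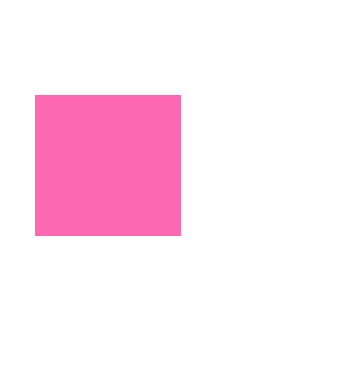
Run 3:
p = 35; q = 95; s = 180; t = 235; col = 'hotpink'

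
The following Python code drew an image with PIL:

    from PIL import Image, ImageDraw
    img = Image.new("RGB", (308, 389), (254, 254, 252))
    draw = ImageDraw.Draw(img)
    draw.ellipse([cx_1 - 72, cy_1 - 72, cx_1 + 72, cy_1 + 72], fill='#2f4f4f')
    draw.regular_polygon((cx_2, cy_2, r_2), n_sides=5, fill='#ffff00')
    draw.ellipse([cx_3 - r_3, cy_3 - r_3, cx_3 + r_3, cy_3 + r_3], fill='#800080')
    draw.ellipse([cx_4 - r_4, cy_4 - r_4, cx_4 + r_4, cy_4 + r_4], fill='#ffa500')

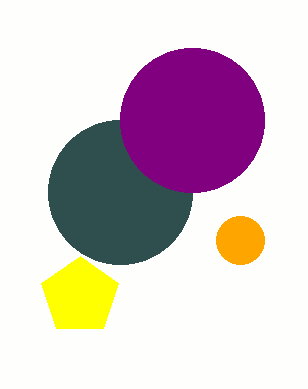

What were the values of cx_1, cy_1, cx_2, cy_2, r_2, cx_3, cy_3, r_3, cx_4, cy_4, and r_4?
cx_1 = 120, cy_1 = 192, cx_2 = 80, cy_2 = 296, r_2 = 40, cx_3 = 192, cy_3 = 120, r_3 = 72, cx_4 = 240, cy_4 = 240, r_4 = 24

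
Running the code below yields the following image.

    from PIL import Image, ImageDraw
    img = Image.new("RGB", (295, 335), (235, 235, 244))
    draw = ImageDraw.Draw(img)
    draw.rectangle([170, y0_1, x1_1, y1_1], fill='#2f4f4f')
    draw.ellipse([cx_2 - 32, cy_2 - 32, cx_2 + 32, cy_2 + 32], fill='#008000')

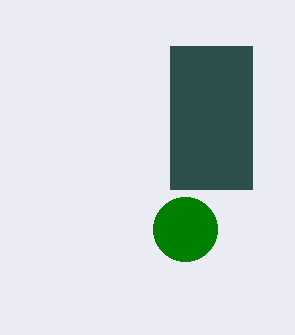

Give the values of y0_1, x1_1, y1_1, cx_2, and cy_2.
y0_1 = 46; x1_1 = 252; y1_1 = 189; cx_2 = 185; cy_2 = 229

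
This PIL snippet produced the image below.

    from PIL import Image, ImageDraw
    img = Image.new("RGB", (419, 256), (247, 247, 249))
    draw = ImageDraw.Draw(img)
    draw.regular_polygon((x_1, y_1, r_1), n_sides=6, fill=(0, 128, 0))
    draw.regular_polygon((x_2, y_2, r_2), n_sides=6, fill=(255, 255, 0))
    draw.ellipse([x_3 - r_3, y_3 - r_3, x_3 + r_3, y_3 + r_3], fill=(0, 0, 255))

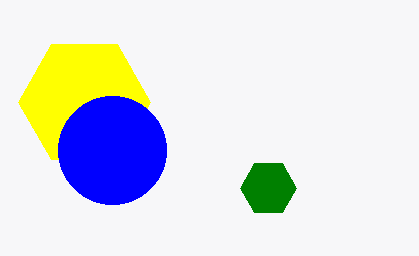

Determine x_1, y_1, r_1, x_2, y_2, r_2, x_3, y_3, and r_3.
x_1 = 268; y_1 = 188; r_1 = 28; x_2 = 84; y_2 = 102; r_2 = 66; x_3 = 112; y_3 = 150; r_3 = 54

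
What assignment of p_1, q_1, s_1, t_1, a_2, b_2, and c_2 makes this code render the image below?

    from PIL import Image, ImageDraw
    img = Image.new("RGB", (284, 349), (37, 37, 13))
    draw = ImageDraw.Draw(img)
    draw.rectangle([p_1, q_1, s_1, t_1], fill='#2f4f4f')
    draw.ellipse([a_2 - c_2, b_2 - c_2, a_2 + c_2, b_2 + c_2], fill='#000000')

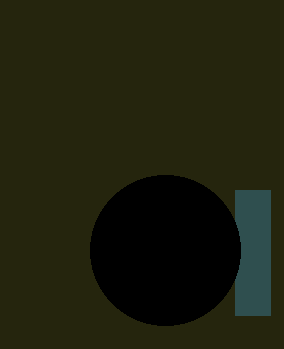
p_1 = 235
q_1 = 190
s_1 = 270
t_1 = 315
a_2 = 165
b_2 = 250
c_2 = 75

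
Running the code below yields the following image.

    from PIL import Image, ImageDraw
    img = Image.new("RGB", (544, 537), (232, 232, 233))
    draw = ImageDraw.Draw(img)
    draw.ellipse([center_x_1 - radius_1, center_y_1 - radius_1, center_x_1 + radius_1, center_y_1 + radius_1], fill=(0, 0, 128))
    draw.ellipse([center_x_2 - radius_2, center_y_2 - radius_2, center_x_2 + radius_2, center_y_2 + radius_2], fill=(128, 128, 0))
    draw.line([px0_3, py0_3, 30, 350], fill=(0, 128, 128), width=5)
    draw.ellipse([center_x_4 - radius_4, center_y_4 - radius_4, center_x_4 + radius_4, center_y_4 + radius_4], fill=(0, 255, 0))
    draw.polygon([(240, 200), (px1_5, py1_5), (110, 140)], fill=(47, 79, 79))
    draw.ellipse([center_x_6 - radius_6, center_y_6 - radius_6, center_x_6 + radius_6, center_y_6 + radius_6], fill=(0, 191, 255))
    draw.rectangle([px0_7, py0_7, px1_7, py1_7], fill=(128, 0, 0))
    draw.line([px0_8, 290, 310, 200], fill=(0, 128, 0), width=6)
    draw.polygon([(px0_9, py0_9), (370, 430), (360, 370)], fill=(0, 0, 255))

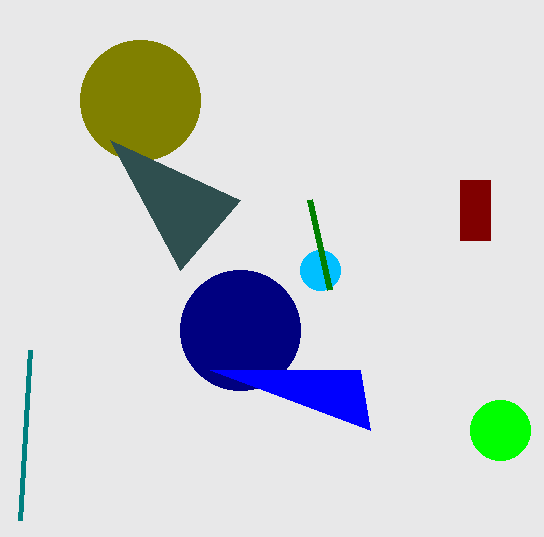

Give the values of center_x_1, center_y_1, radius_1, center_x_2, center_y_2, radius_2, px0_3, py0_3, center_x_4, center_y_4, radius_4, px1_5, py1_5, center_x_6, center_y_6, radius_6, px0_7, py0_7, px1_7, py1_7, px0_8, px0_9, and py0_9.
center_x_1 = 240
center_y_1 = 330
radius_1 = 60
center_x_2 = 140
center_y_2 = 100
radius_2 = 60
px0_3 = 20
py0_3 = 520
center_x_4 = 500
center_y_4 = 430
radius_4 = 30
px1_5 = 180
py1_5 = 270
center_x_6 = 320
center_y_6 = 270
radius_6 = 20
px0_7 = 460
py0_7 = 180
px1_7 = 490
py1_7 = 240
px0_8 = 330
px0_9 = 210
py0_9 = 370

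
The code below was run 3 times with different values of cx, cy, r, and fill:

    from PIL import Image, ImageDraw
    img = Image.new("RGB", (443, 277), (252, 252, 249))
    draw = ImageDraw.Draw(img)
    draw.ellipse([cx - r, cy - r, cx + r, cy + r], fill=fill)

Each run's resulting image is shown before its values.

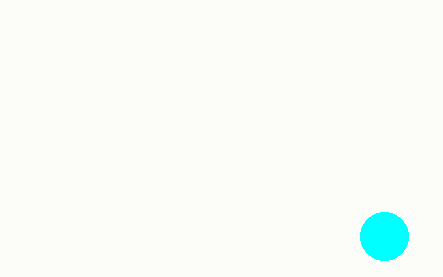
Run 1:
cx = 384, cy = 236, r = 24, fill = 'cyan'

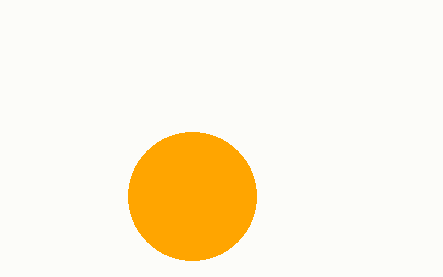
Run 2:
cx = 192
cy = 196
r = 64
fill = 'orange'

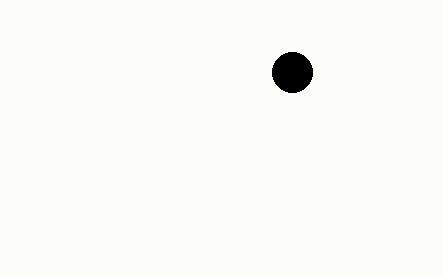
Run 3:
cx = 292
cy = 72
r = 20
fill = 'black'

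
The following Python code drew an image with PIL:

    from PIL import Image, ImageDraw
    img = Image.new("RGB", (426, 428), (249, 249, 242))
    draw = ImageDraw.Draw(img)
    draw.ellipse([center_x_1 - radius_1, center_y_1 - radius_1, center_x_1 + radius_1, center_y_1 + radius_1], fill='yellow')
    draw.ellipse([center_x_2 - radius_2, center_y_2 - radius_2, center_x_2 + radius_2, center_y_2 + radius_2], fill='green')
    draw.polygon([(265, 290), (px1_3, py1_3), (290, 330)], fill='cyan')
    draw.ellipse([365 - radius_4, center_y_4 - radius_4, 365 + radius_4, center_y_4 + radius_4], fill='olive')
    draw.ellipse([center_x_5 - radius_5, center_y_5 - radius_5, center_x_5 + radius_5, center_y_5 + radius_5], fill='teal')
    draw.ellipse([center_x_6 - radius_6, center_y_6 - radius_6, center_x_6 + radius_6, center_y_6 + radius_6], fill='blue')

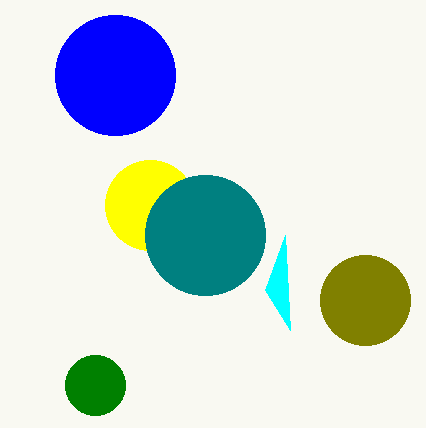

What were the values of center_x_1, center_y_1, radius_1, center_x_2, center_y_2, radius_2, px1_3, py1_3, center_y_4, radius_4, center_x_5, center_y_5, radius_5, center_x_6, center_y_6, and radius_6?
center_x_1 = 150, center_y_1 = 205, radius_1 = 45, center_x_2 = 95, center_y_2 = 385, radius_2 = 30, px1_3 = 285, py1_3 = 235, center_y_4 = 300, radius_4 = 45, center_x_5 = 205, center_y_5 = 235, radius_5 = 60, center_x_6 = 115, center_y_6 = 75, radius_6 = 60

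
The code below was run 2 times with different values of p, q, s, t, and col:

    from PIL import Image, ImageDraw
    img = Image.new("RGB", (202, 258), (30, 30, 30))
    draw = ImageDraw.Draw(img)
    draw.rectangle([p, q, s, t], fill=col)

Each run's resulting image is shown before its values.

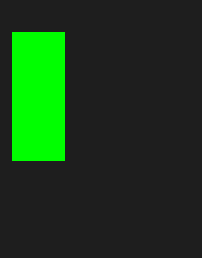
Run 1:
p = 12, q = 32, s = 64, t = 160, col = 'lime'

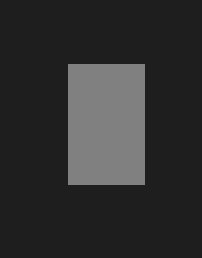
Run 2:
p = 68, q = 64, s = 144, t = 184, col = 'gray'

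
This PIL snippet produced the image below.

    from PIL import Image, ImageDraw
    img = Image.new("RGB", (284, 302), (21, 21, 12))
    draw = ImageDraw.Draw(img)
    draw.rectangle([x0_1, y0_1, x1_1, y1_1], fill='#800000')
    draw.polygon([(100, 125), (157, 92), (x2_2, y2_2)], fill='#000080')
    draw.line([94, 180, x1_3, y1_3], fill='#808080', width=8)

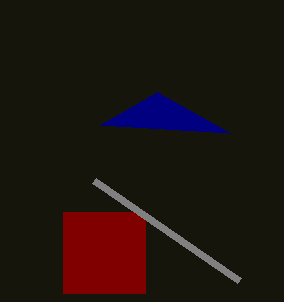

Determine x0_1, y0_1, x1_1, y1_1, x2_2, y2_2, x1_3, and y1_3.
x0_1 = 63, y0_1 = 212, x1_1 = 145, y1_1 = 293, x2_2 = 230, y2_2 = 133, x1_3 = 239, y1_3 = 280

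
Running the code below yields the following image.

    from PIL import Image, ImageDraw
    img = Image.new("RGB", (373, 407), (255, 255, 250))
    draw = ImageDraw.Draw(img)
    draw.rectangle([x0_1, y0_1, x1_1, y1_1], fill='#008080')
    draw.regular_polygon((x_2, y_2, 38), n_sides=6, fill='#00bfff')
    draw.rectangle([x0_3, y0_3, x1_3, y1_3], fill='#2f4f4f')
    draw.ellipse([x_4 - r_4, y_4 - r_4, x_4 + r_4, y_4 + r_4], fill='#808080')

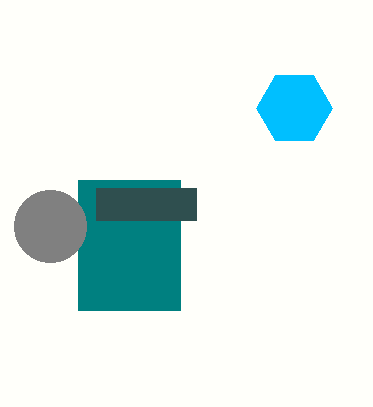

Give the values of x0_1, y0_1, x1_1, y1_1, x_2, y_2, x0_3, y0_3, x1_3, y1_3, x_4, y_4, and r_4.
x0_1 = 78, y0_1 = 180, x1_1 = 180, y1_1 = 310, x_2 = 294, y_2 = 108, x0_3 = 96, y0_3 = 188, x1_3 = 196, y1_3 = 220, x_4 = 50, y_4 = 226, r_4 = 36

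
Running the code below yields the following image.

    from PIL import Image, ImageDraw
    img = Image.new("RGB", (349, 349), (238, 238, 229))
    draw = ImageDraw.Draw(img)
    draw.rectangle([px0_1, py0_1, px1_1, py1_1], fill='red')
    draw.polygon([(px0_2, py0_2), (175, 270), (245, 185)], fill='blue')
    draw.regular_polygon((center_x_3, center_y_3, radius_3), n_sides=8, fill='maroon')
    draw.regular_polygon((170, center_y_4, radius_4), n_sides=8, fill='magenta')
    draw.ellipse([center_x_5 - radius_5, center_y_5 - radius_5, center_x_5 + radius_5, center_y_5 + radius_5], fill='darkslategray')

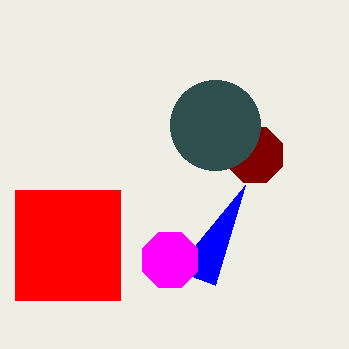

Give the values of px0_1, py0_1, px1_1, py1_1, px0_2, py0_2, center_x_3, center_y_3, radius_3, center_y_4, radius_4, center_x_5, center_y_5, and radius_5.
px0_1 = 15; py0_1 = 190; px1_1 = 120; py1_1 = 300; px0_2 = 215; py0_2 = 285; center_x_3 = 255; center_y_3 = 155; radius_3 = 30; center_y_4 = 260; radius_4 = 30; center_x_5 = 215; center_y_5 = 125; radius_5 = 45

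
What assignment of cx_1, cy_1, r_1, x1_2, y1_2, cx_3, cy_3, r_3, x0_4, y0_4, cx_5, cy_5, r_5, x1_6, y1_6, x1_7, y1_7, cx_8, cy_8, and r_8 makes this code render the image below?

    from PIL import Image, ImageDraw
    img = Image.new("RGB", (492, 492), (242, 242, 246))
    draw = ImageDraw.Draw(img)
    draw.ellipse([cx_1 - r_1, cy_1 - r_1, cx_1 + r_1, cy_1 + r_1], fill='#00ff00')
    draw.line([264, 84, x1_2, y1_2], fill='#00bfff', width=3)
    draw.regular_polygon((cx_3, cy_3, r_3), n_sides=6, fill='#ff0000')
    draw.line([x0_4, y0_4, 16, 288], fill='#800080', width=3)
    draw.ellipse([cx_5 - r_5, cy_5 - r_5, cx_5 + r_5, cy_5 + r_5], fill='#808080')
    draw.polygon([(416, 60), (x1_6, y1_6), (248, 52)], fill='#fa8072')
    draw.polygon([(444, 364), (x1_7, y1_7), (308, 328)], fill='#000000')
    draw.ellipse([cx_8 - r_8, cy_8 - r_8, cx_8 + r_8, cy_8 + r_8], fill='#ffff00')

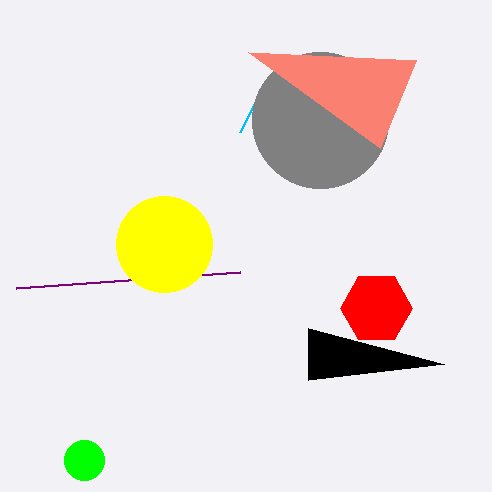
cx_1 = 84
cy_1 = 460
r_1 = 20
x1_2 = 240
y1_2 = 132
cx_3 = 376
cy_3 = 308
r_3 = 36
x0_4 = 240
y0_4 = 272
cx_5 = 320
cy_5 = 120
r_5 = 68
x1_6 = 380
y1_6 = 148
x1_7 = 308
y1_7 = 380
cx_8 = 164
cy_8 = 244
r_8 = 48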